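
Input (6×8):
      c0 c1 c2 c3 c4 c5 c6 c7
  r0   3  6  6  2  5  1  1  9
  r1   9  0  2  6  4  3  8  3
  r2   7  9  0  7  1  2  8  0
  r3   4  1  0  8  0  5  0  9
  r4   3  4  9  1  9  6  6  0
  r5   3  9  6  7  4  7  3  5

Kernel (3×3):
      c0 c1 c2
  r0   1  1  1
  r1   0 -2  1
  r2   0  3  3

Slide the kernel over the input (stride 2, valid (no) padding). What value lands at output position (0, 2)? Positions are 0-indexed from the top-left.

The receptive field on the input at this output position is [5 1 1 / 4 3 8 / 1 2 8]. Elementwise product with the kernel and sum: 5·1 + 1·1 + 1·1 + 3·-2 + 8·1 + 2·3 + 8·3.

39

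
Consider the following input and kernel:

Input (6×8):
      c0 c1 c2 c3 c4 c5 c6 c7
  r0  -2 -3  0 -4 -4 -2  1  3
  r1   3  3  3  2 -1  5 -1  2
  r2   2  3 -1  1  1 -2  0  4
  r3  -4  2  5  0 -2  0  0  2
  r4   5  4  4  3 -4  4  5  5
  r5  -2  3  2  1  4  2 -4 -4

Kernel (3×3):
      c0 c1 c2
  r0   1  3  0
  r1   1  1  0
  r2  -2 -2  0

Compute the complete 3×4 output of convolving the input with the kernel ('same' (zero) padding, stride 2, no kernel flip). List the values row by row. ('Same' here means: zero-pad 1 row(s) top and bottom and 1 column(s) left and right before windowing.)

-8 -15 -10 -9
19 0 5 0
-3 15 -17 13

Output[0,0]: The receptive field on the zero-padded input at this output position is [0 0 0 / 0 -2 -3 / 0 3 3]. Elementwise product with the kernel and sum: 0·1 + 0·3 + 0·1 + -2·1 + 0·-2 + 3·-2.
Output[0,1]: The receptive field on the zero-padded input at this output position is [0 0 0 / -3 0 -4 / 3 3 2]. Elementwise product with the kernel and sum: 0·1 + 0·3 + -3·1 + 0·1 + 3·-2 + 3·-2.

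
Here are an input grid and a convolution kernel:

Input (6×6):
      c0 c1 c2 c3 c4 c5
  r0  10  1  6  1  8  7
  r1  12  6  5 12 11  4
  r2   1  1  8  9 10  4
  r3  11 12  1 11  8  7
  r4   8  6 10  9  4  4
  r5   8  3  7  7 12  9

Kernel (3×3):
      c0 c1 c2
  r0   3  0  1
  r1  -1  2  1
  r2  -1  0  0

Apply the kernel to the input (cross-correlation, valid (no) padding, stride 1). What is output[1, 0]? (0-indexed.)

The receptive field on the input at this output position is [12 6 5 / 1 1 8 / 11 12 1]. Elementwise product with the kernel and sum: 12·3 + 5·1 + 1·-1 + 1·2 + 8·1 + 11·-1.

39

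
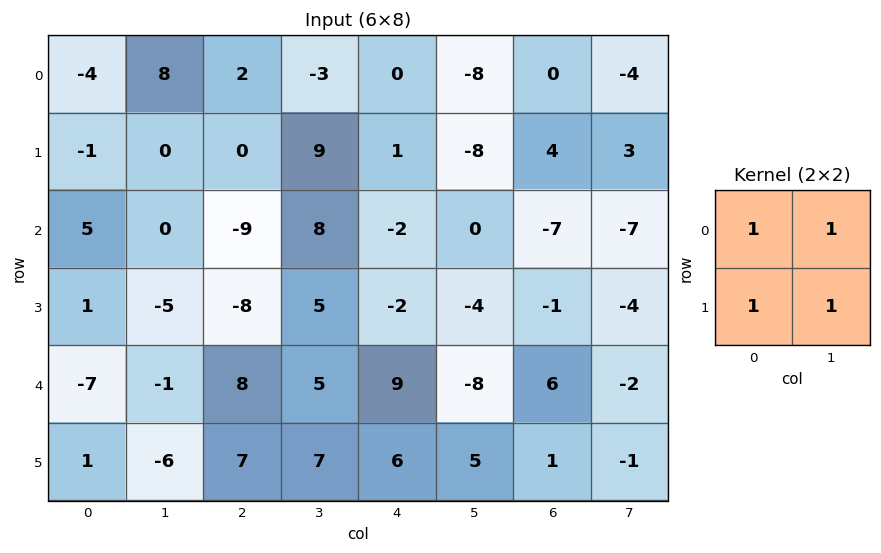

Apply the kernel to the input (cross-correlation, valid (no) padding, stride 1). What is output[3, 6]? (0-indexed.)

The receptive field on the input at this output position is [-1 -4 / 6 -2]. Elementwise product with the kernel and sum: -1·1 + -4·1 + 6·1 + -2·1.

-1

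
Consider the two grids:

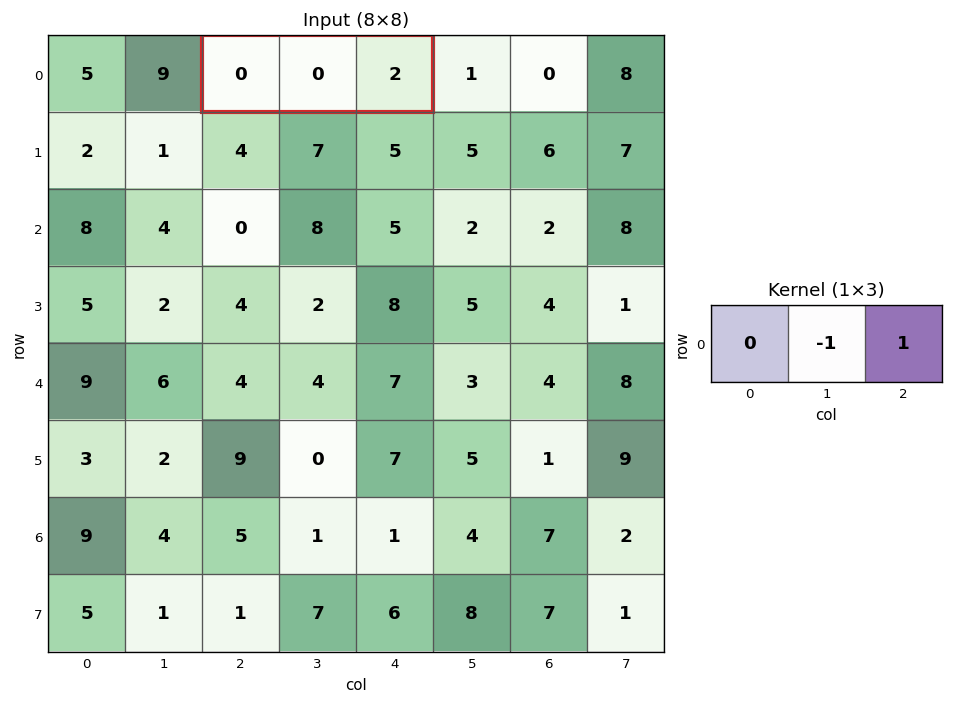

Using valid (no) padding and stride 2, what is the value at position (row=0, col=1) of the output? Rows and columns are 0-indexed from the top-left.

2

The receptive field on the input at this output position is [0 0 2]. Elementwise product with the kernel and sum: 0·-1 + 2·1.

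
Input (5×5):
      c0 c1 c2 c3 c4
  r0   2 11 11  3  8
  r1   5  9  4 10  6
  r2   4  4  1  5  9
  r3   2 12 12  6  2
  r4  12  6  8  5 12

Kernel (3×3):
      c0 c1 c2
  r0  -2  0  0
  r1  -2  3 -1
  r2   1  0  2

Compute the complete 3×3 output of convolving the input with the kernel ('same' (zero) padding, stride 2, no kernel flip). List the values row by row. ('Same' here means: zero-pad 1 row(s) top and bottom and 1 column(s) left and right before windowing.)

Output[0,0]: The receptive field on the zero-padded input at this output position is [0 0 0 / 0 2 11 / 0 5 9]. Elementwise product with the kernel and sum: 0·-2 + 0·-2 + 2·3 + 11·-1 + 0·1 + 9·2.
Output[0,1]: The receptive field on the zero-padded input at this output position is [0 0 0 / 11 11 3 / 9 4 10]. Elementwise product with the kernel and sum: 0·-2 + 11·-2 + 11·3 + 3·-1 + 9·1 + 10·2.

13 37 28
32 -4 3
30 -17 14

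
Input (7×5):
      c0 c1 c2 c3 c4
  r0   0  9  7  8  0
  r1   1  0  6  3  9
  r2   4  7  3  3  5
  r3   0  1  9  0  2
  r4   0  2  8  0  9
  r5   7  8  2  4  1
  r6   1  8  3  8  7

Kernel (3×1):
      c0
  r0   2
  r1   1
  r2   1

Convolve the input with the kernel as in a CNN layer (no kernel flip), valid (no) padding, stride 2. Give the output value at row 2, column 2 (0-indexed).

26

The receptive field on the input at this output position is [9 / 1 / 7]. Elementwise product with the kernel and sum: 9·2 + 1·1 + 7·1.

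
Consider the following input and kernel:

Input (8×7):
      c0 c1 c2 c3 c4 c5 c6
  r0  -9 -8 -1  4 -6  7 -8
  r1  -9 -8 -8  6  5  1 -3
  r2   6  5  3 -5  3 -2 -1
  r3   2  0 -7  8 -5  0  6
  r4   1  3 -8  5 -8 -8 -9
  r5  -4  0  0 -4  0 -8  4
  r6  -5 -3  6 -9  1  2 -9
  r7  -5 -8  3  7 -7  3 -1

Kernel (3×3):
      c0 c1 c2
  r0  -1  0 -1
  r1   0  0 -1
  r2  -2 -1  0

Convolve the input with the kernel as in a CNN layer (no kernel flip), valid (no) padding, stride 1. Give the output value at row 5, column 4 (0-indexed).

16

The receptive field on the input at this output position is [0 -8 4 / 1 2 -9 / -7 3 -1]. Elementwise product with the kernel and sum: 0·-1 + 4·-1 + -9·-1 + -7·-2 + 3·-1.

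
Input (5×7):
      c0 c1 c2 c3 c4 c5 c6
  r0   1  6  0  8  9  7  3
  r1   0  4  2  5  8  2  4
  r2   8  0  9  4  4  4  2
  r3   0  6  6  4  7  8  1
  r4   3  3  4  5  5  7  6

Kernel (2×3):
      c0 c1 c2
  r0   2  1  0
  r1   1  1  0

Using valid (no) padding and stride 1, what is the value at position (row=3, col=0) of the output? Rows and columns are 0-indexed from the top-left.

12

The receptive field on the input at this output position is [0 6 6 / 3 3 4]. Elementwise product with the kernel and sum: 0·2 + 6·1 + 3·1 + 3·1.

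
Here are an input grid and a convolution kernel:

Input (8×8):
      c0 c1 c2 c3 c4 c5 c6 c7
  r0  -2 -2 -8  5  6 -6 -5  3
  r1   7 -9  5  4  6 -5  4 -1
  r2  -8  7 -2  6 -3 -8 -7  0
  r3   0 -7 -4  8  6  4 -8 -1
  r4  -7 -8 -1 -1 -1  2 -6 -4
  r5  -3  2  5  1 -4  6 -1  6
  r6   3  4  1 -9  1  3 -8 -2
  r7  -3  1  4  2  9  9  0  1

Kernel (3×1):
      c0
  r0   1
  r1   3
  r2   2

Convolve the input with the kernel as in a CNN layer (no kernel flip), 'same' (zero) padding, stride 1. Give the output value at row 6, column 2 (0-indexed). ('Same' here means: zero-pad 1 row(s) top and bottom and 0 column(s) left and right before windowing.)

16

The receptive field on the zero-padded input at this output position is [5 / 1 / 4]. Elementwise product with the kernel and sum: 5·1 + 1·3 + 4·2.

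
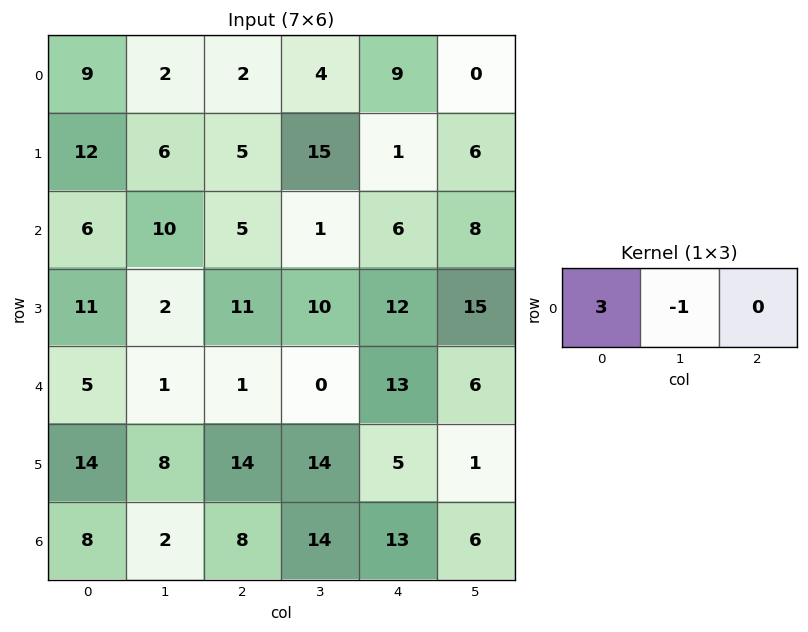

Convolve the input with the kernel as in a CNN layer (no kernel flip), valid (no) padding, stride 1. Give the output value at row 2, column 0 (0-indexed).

8

The receptive field on the input at this output position is [6 10 5]. Elementwise product with the kernel and sum: 6·3 + 10·-1.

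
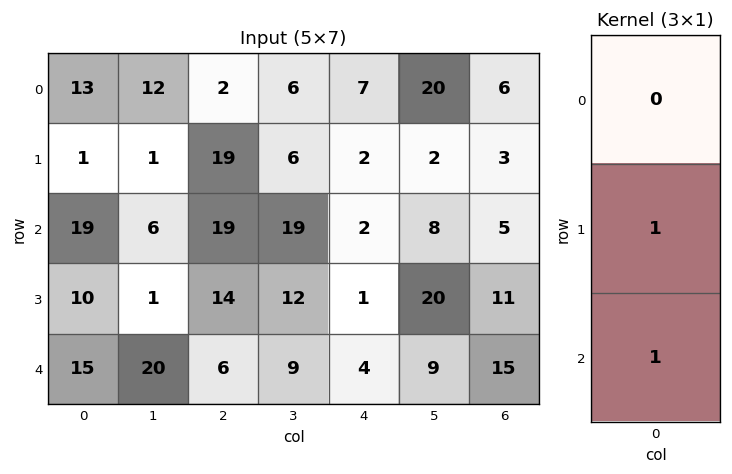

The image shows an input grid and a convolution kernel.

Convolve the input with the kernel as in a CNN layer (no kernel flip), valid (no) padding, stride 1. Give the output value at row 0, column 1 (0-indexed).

7

The receptive field on the input at this output position is [12 / 1 / 6]. Elementwise product with the kernel and sum: 1·1 + 6·1.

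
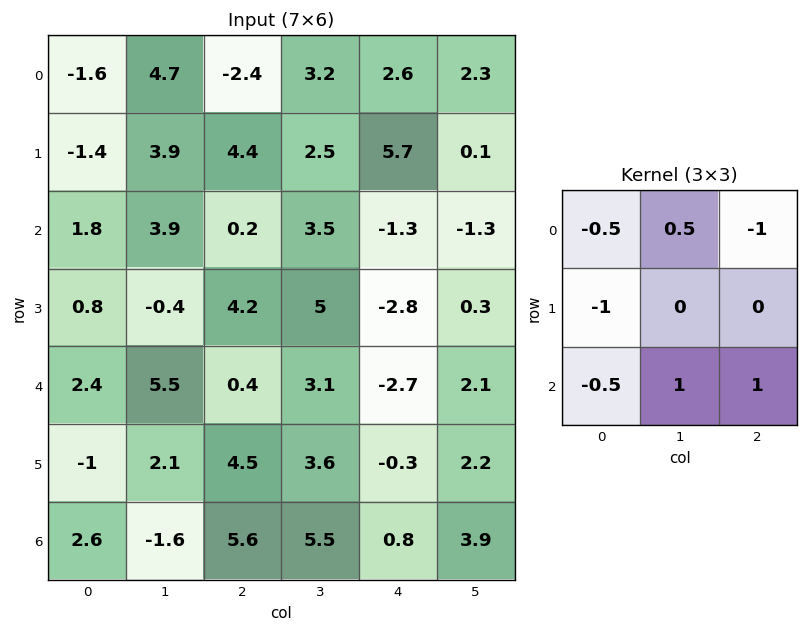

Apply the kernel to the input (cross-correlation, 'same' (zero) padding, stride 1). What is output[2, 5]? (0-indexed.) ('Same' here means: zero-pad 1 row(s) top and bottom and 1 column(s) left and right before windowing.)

The receptive field on the zero-padded input at this output position is [5.7 0.1 0 / -1.3 -1.3 0 / -2.8 0.3 0]. Elementwise product with the kernel and sum: 5.7·-0.5 + 0.1·0.5 + 0·-1 + -1.3·-1 + -2.8·-0.5 + 0.3·1 + 0·1.

0.2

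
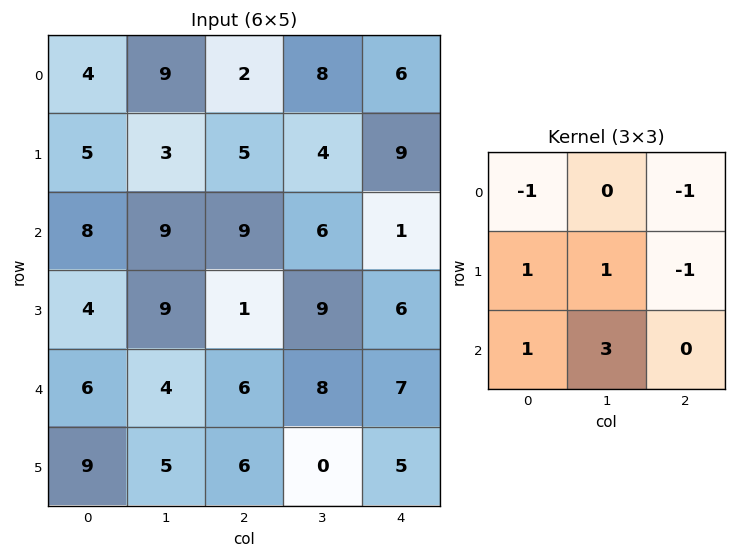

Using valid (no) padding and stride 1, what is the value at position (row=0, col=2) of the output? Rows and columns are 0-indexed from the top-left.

The receptive field on the input at this output position is [2 8 6 / 5 4 9 / 9 6 1]. Elementwise product with the kernel and sum: 2·-1 + 6·-1 + 5·1 + 4·1 + 9·-1 + 9·1 + 6·3.

19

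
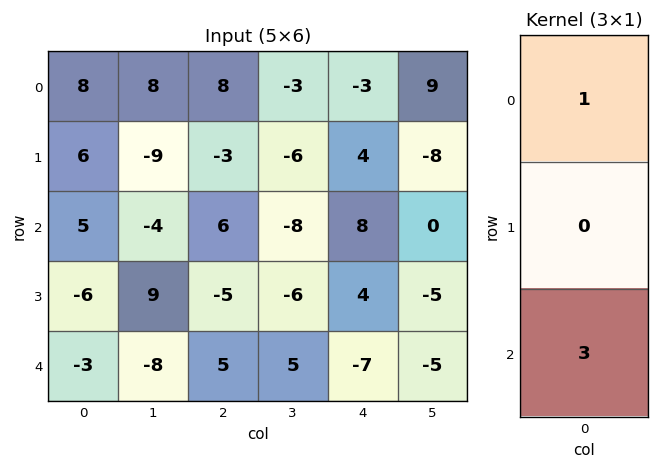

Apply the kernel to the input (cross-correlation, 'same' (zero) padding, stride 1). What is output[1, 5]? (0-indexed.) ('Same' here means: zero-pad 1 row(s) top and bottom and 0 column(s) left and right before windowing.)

9

The receptive field on the zero-padded input at this output position is [9 / -8 / 0]. Elementwise product with the kernel and sum: 9·1 + 0·3.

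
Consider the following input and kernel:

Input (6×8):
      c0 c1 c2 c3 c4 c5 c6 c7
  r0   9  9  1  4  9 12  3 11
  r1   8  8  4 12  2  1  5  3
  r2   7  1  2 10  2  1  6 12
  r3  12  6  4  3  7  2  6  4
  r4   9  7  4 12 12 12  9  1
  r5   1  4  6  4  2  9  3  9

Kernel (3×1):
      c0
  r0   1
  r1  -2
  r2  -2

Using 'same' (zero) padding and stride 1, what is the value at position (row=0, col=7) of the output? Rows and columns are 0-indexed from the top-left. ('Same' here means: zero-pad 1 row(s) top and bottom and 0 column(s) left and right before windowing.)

-28

The receptive field on the zero-padded input at this output position is [0 / 11 / 3]. Elementwise product with the kernel and sum: 0·1 + 11·-2 + 3·-2.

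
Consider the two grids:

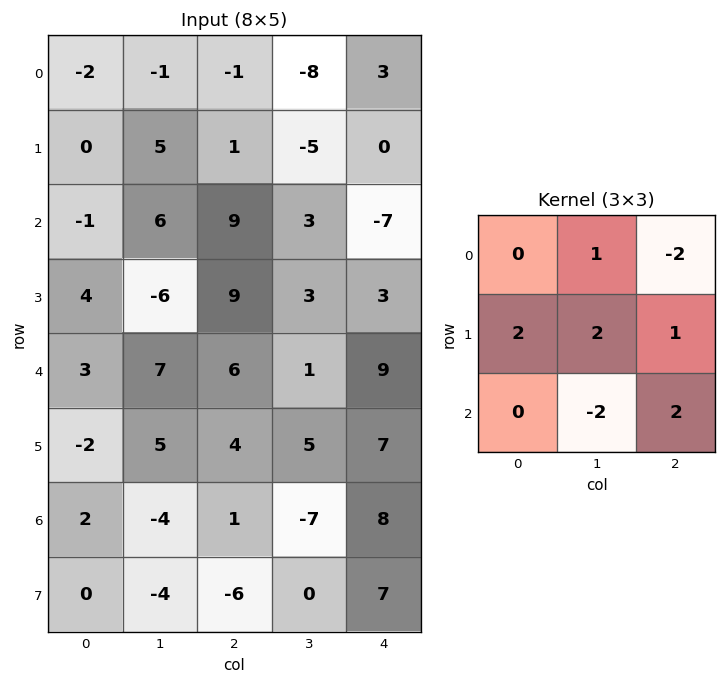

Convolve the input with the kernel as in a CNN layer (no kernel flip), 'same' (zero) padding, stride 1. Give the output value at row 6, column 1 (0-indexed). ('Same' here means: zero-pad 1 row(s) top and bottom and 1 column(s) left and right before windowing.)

The receptive field on the zero-padded input at this output position is [-2 5 4 / 2 -4 1 / 0 -4 -6]. Elementwise product with the kernel and sum: 5·1 + 4·-2 + 2·2 + -4·2 + 1·1 + -4·-2 + -6·2.

-10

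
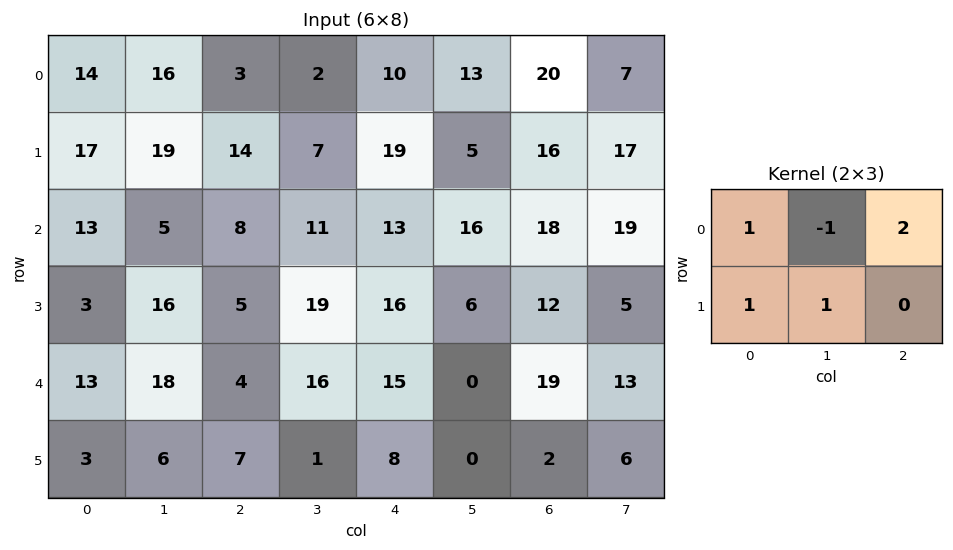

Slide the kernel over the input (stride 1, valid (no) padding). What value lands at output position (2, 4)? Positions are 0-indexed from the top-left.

55

The receptive field on the input at this output position is [13 16 18 / 16 6 12]. Elementwise product with the kernel and sum: 13·1 + 16·-1 + 18·2 + 16·1 + 6·1.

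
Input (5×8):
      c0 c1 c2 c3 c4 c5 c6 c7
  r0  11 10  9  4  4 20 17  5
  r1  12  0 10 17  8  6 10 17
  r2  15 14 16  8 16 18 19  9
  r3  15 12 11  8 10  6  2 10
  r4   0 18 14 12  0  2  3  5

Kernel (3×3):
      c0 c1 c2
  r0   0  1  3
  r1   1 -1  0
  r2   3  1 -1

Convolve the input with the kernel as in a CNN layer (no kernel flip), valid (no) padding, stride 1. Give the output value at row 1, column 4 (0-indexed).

The receptive field on the input at this output position is [8 6 10 / 16 18 19 / 10 6 2]. Elementwise product with the kernel and sum: 6·1 + 10·3 + 16·1 + 18·-1 + 10·3 + 6·1 + 2·-1.

68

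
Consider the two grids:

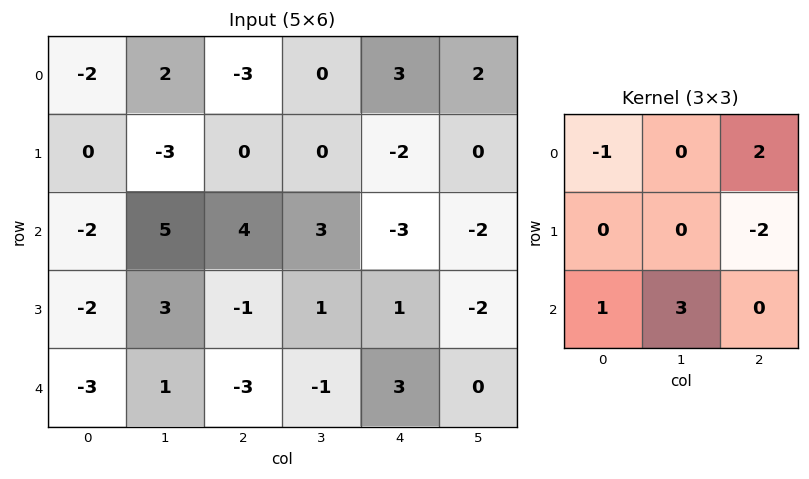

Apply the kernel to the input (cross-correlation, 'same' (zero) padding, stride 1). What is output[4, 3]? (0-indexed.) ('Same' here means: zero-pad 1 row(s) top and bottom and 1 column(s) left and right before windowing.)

The receptive field on the zero-padded input at this output position is [-1 1 1 / -3 -1 3 / 0 0 0]. Elementwise product with the kernel and sum: -1·-1 + 1·2 + 3·-2 + 0·1 + 0·3.

-3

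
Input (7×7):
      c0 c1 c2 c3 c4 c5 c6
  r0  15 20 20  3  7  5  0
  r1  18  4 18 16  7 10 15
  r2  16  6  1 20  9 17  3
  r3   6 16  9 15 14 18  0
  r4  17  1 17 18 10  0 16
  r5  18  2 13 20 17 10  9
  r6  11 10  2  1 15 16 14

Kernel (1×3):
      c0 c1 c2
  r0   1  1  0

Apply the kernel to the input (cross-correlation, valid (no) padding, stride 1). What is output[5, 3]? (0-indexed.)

37

The receptive field on the input at this output position is [20 17 10]. Elementwise product with the kernel and sum: 20·1 + 17·1.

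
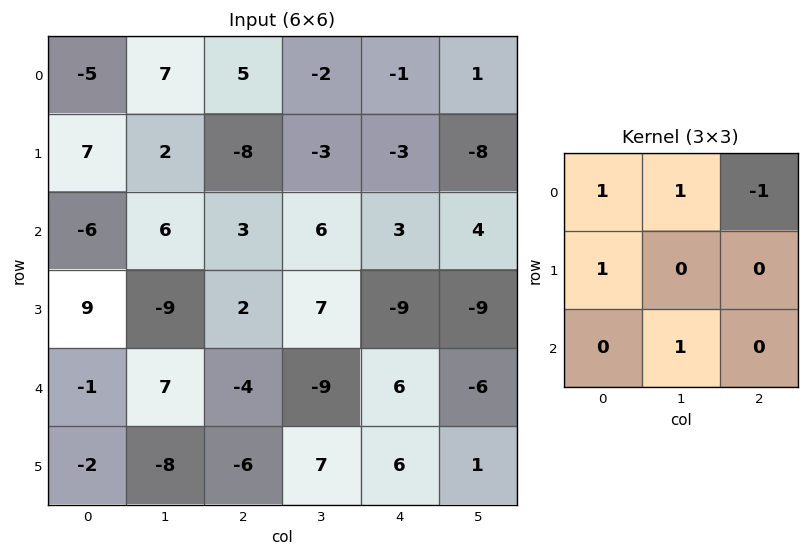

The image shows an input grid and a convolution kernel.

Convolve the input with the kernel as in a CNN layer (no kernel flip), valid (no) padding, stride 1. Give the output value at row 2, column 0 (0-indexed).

The receptive field on the input at this output position is [-6 6 3 / 9 -9 2 / -1 7 -4]. Elementwise product with the kernel and sum: -6·1 + 6·1 + 3·-1 + 9·1 + 7·1.

13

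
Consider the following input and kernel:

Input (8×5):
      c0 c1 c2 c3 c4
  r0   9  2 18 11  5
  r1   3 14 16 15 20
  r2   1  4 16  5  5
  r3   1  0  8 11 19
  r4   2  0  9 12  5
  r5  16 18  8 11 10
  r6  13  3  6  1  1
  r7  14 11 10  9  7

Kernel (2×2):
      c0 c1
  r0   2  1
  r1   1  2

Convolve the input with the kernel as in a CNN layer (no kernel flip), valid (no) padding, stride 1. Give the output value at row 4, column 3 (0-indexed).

The receptive field on the input at this output position is [12 5 / 11 10]. Elementwise product with the kernel and sum: 12·2 + 5·1 + 11·1 + 10·2.

60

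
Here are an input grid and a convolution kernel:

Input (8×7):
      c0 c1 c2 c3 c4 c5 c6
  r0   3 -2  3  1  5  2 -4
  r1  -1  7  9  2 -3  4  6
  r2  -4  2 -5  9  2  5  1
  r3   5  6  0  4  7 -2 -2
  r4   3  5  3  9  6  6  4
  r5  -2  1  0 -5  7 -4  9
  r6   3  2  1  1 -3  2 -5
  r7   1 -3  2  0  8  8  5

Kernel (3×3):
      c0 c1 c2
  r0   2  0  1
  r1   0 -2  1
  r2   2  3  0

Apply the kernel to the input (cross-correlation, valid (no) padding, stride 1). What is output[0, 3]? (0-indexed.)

The receptive field on the input at this output position is [1 5 2 / 2 -3 4 / 9 2 5]. Elementwise product with the kernel and sum: 1·2 + 2·1 + -3·-2 + 4·1 + 9·2 + 2·3.

38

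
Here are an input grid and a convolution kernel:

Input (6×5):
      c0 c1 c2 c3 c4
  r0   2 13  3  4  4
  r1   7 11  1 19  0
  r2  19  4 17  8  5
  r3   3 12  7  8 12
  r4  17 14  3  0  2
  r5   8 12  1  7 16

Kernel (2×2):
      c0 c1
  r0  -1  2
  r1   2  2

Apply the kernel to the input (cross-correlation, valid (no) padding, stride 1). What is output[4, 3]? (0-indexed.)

50

The receptive field on the input at this output position is [0 2 / 7 16]. Elementwise product with the kernel and sum: 0·-1 + 2·2 + 7·2 + 16·2.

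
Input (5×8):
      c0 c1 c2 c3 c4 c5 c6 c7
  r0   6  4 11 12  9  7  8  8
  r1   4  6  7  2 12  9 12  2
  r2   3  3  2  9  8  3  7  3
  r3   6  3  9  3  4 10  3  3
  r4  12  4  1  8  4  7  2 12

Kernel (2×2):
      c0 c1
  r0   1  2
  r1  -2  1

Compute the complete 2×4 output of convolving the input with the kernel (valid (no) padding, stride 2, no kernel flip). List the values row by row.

Output[0,0]: The receptive field on the input at this output position is [6 4 / 4 6]. Elementwise product with the kernel and sum: 6·1 + 4·2 + 4·-2 + 6·1.

12 23 8 2
0 5 16 10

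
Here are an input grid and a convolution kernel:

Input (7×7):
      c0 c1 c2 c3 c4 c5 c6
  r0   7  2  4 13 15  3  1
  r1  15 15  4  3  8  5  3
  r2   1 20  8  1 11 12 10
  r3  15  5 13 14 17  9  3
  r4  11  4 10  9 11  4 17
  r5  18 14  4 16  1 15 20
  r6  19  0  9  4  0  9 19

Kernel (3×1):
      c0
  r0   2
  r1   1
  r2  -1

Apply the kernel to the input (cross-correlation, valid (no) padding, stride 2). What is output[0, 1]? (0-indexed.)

The receptive field on the input at this output position is [4 / 4 / 8]. Elementwise product with the kernel and sum: 4·2 + 4·1 + 8·-1.

4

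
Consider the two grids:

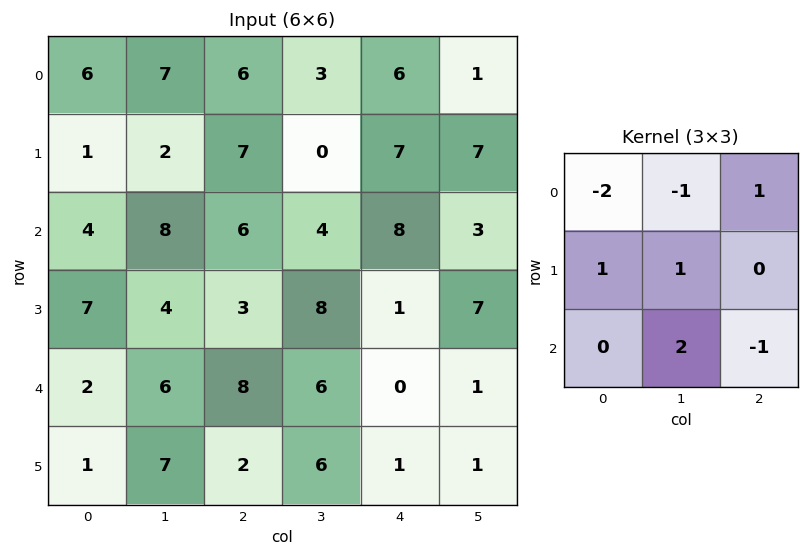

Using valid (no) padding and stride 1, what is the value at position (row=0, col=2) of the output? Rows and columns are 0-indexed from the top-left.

The receptive field on the input at this output position is [6 3 6 / 7 0 7 / 6 4 8]. Elementwise product with the kernel and sum: 6·-2 + 3·-1 + 6·1 + 7·1 + 0·1 + 4·2 + 8·-1.

-2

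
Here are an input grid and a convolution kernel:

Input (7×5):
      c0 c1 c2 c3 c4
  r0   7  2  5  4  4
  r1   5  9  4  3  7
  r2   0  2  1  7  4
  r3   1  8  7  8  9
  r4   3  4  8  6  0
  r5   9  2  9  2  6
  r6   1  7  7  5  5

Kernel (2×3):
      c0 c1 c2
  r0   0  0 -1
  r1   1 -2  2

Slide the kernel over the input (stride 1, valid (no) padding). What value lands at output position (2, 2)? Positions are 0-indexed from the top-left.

The receptive field on the input at this output position is [1 7 4 / 7 8 9]. Elementwise product with the kernel and sum: 4·-1 + 7·1 + 8·-2 + 9·2.

5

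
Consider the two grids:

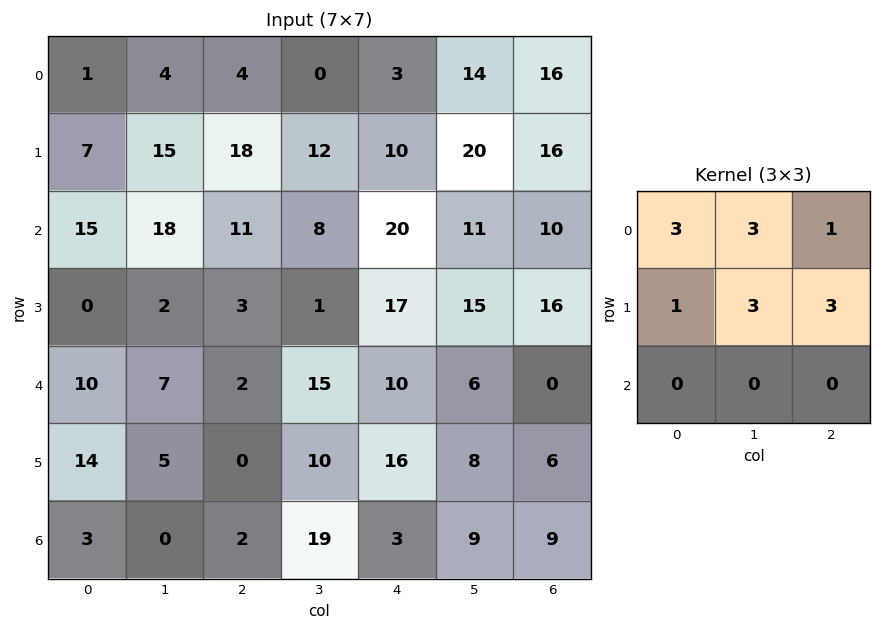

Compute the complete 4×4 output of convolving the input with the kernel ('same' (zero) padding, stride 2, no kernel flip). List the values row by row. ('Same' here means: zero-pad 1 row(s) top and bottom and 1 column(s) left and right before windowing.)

15 16 51 62
135 186 187 149
53 74 132 99
56 88 141 78

Output[0,0]: The receptive field on the zero-padded input at this output position is [0 0 0 / 0 1 4 / 0 7 15]. Elementwise product with the kernel and sum: 0·3 + 0·3 + 0·1 + 0·1 + 1·3 + 4·3.
Output[0,1]: The receptive field on the zero-padded input at this output position is [0 0 0 / 4 4 0 / 15 18 12]. Elementwise product with the kernel and sum: 0·3 + 0·3 + 0·1 + 4·1 + 4·3 + 0·3.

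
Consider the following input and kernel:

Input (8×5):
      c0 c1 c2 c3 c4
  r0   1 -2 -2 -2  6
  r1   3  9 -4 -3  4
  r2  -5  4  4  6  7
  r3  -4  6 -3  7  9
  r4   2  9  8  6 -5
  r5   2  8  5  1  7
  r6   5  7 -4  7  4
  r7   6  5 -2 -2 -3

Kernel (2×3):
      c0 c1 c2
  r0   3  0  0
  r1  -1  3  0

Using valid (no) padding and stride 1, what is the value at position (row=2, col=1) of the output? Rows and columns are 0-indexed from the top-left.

-3

The receptive field on the input at this output position is [4 4 6 / 6 -3 7]. Elementwise product with the kernel and sum: 4·3 + 6·-1 + -3·3.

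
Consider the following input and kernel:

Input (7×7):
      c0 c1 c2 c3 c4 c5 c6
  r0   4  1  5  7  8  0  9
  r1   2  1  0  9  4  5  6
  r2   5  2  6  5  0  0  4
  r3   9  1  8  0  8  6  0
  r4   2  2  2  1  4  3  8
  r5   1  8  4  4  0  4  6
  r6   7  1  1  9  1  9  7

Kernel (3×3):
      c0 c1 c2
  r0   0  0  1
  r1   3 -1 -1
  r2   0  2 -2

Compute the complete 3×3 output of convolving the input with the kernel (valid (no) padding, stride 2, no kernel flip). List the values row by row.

2 5 2
24 10 12
-7 28 2

Output[0,0]: The receptive field on the input at this output position is [4 1 5 / 2 1 0 / 5 2 6]. Elementwise product with the kernel and sum: 5·1 + 2·3 + 1·-1 + 0·-1 + 2·2 + 6·-2.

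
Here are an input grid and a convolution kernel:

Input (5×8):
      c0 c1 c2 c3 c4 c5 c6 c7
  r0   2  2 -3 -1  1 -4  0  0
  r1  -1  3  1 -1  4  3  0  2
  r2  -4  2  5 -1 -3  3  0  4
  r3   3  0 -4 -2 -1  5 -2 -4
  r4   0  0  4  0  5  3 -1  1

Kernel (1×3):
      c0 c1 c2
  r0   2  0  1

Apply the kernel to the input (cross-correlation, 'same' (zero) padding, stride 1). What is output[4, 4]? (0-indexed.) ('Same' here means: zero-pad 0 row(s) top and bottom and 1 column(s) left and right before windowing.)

The receptive field on the zero-padded input at this output position is [0 5 3]. Elementwise product with the kernel and sum: 0·2 + 3·1.

3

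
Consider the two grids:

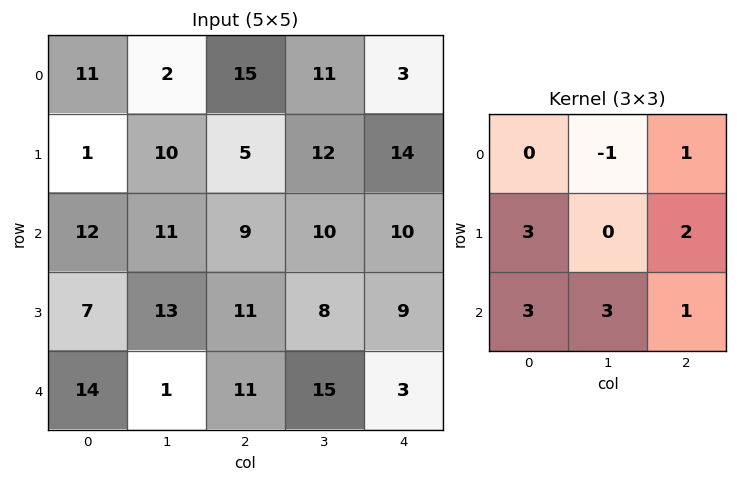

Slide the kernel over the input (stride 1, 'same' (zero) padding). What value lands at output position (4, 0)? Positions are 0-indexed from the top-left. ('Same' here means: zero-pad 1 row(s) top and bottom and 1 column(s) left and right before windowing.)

The receptive field on the zero-padded input at this output position is [0 7 13 / 0 14 1 / 0 0 0]. Elementwise product with the kernel and sum: 7·-1 + 13·1 + 0·3 + 1·2 + 0·3 + 0·3 + 0·1.

8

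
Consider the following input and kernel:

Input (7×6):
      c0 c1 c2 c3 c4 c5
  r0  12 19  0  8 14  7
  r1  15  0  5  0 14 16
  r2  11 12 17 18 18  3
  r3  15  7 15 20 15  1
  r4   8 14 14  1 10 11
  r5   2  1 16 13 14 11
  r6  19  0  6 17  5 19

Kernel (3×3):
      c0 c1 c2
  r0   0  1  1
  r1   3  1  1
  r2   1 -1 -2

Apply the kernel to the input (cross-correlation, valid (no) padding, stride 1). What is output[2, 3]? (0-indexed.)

The receptive field on the input at this output position is [18 18 3 / 20 15 1 / 1 10 11]. Elementwise product with the kernel and sum: 18·1 + 3·1 + 20·3 + 15·1 + 1·1 + 1·1 + 10·-1 + 11·-2.

66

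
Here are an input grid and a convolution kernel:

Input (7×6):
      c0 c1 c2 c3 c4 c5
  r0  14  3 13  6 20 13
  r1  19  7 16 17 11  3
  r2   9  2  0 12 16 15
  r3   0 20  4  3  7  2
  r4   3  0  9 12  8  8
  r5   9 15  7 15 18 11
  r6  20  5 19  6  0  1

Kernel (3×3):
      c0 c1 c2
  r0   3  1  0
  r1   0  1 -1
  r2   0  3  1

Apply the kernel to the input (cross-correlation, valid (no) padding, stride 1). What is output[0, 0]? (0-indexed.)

The receptive field on the input at this output position is [14 3 13 / 19 7 16 / 9 2 0]. Elementwise product with the kernel and sum: 14·3 + 3·1 + 7·1 + 16·-1 + 2·3 + 0·1.

42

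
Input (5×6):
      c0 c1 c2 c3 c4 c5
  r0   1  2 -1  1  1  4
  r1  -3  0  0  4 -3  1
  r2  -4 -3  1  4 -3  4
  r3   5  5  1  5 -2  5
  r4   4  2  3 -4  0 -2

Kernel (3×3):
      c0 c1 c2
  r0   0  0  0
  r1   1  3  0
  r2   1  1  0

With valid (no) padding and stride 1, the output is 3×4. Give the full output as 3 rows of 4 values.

Output[0,0]: The receptive field on the input at this output position is [1 2 -1 / -3 0 0 / -4 -3 1]. Elementwise product with the kernel and sum: -3·1 + 0·3 + -4·1 + -3·1.

-10 -2 17 -4
-3 6 19 -2
26 13 15 -5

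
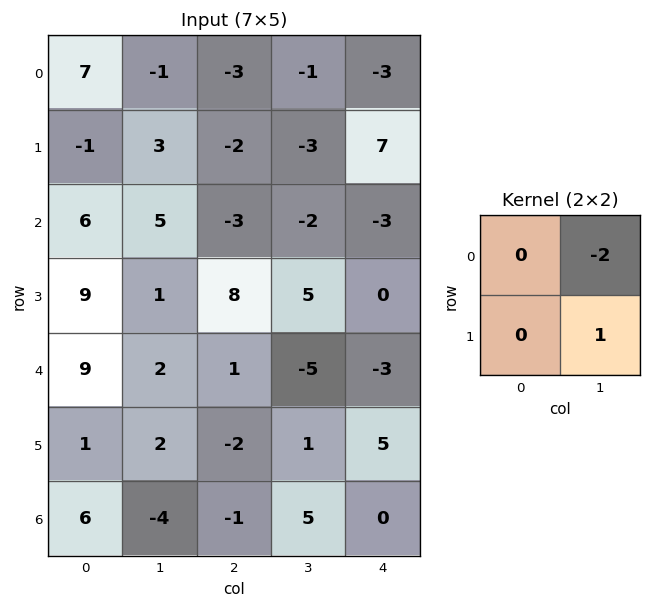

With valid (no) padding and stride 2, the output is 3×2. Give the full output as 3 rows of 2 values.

Output[0,0]: The receptive field on the input at this output position is [7 -1 / -1 3]. Elementwise product with the kernel and sum: -1·-2 + 3·1.
Output[0,1]: The receptive field on the input at this output position is [-3 -1 / -2 -3]. Elementwise product with the kernel and sum: -1·-2 + -3·1.

5 -1
-9 9
-2 11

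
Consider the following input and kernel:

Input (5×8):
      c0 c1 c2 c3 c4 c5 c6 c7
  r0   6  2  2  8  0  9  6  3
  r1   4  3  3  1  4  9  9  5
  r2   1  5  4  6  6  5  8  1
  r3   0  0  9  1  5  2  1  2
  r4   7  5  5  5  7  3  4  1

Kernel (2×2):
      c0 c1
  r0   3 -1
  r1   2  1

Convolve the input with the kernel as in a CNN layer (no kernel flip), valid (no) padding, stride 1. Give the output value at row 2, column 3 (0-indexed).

19

The receptive field on the input at this output position is [6 6 / 1 5]. Elementwise product with the kernel and sum: 6·3 + 6·-1 + 1·2 + 5·1.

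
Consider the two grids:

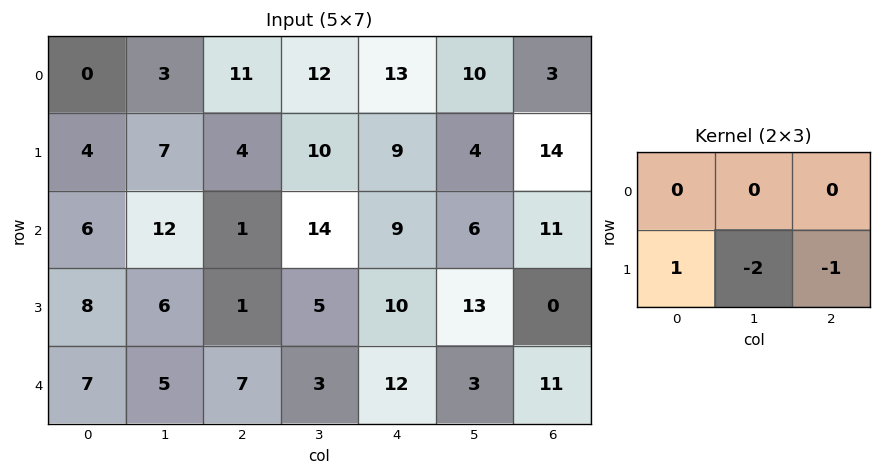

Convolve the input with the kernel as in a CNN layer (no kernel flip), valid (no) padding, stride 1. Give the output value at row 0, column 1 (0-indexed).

-11

The receptive field on the input at this output position is [3 11 12 / 7 4 10]. Elementwise product with the kernel and sum: 7·1 + 4·-2 + 10·-1.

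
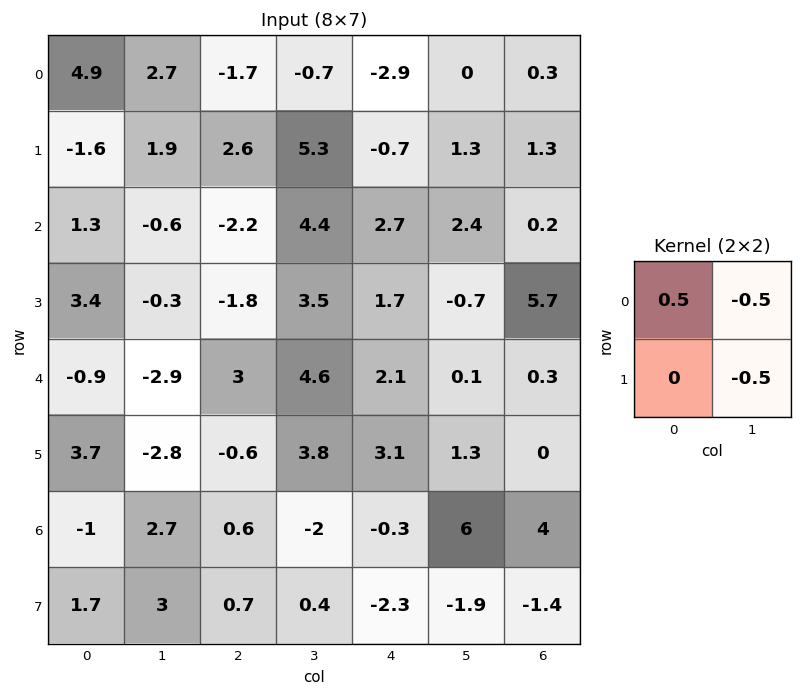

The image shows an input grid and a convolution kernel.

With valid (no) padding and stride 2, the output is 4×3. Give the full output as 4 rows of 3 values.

Output[0,0]: The receptive field on the input at this output position is [4.9 2.7 / -1.6 1.9]. Elementwise product with the kernel and sum: 4.9·0.5 + 2.7·-0.5 + 1.9·-0.5.
Output[0,1]: The receptive field on the input at this output position is [-1.7 -0.7 / 2.6 5.3]. Elementwise product with the kernel and sum: -1.7·0.5 + -0.7·-0.5 + 5.3·-0.5.

0.15 -3.15 -2.1
1.1 -5.05 0.5
2.4 -2.7 0.35
-3.35 1.1 -2.2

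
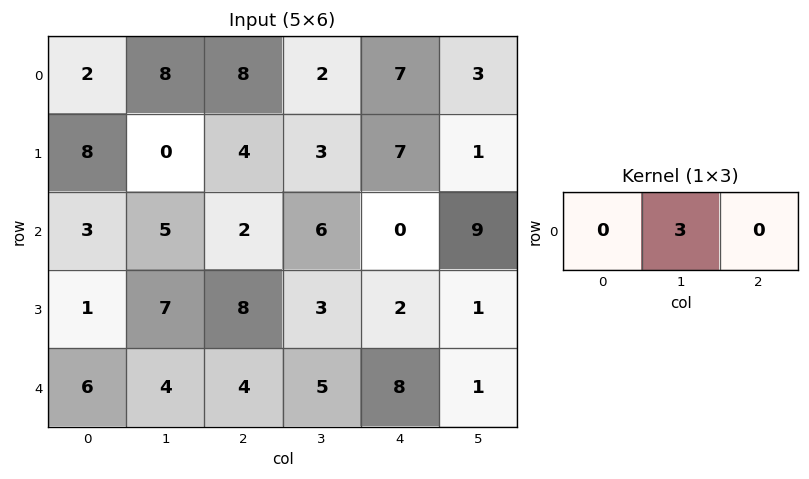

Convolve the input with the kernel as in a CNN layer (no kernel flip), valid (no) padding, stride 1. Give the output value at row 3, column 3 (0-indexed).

The receptive field on the input at this output position is [3 2 1]. Elementwise product with the kernel and sum: 2·3.

6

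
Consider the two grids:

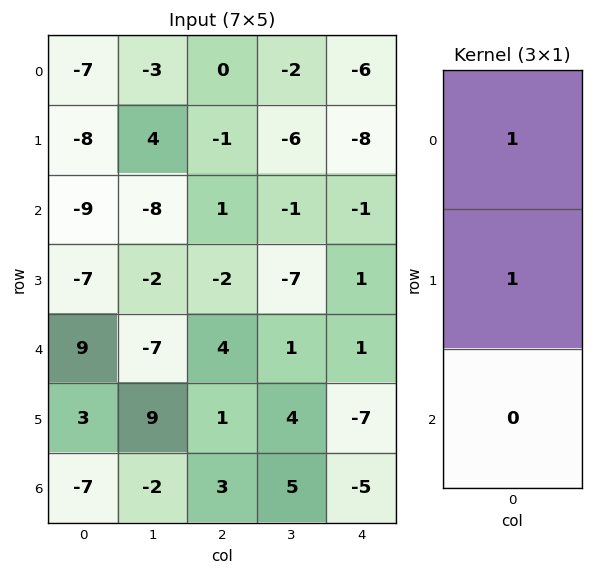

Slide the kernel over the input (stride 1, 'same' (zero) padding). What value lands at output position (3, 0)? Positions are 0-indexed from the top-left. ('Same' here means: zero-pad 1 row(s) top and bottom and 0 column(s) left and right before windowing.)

-16

The receptive field on the zero-padded input at this output position is [-9 / -7 / 9]. Elementwise product with the kernel and sum: -9·1 + -7·1.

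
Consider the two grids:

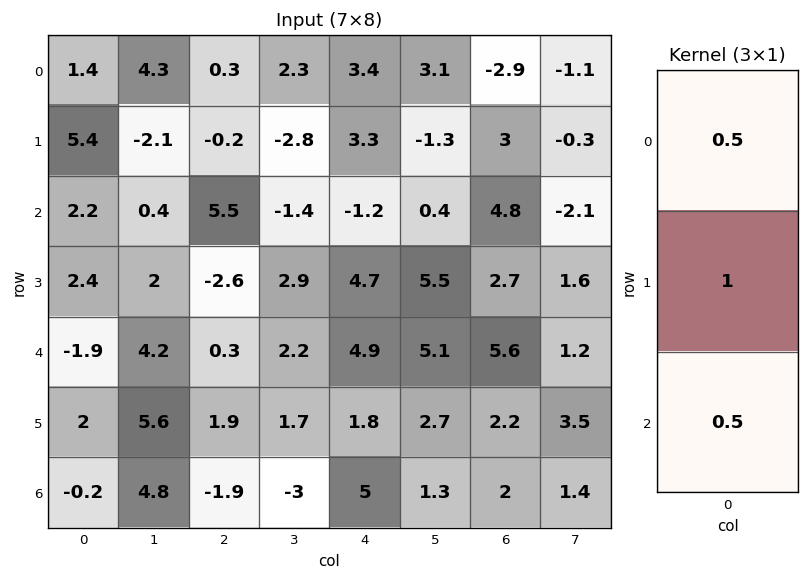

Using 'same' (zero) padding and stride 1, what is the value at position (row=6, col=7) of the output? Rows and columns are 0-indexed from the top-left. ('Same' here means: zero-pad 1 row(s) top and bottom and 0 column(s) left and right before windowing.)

The receptive field on the zero-padded input at this output position is [3.5 / 1.4 / 0]. Elementwise product with the kernel and sum: 3.5·0.5 + 1.4·1 + 0·0.5.

3.15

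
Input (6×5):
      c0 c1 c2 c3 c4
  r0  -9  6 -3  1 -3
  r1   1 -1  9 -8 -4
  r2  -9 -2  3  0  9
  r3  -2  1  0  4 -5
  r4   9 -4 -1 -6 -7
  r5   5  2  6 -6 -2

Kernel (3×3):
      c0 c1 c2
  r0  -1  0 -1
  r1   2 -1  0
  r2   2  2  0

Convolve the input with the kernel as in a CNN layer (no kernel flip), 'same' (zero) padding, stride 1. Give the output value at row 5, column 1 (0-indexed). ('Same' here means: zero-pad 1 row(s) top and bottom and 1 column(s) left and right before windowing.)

The receptive field on the zero-padded input at this output position is [9 -4 -1 / 5 2 6 / 0 0 0]. Elementwise product with the kernel and sum: 9·-1 + -1·-1 + 5·2 + 2·-1 + 0·2 + 0·2.

0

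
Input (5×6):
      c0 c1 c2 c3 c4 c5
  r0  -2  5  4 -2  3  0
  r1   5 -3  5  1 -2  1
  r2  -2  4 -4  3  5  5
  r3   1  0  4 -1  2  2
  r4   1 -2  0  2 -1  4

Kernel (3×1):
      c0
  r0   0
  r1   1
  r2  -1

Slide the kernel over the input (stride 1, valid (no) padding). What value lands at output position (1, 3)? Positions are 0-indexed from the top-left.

The receptive field on the input at this output position is [1 / 3 / -1]. Elementwise product with the kernel and sum: 3·1 + -1·-1.

4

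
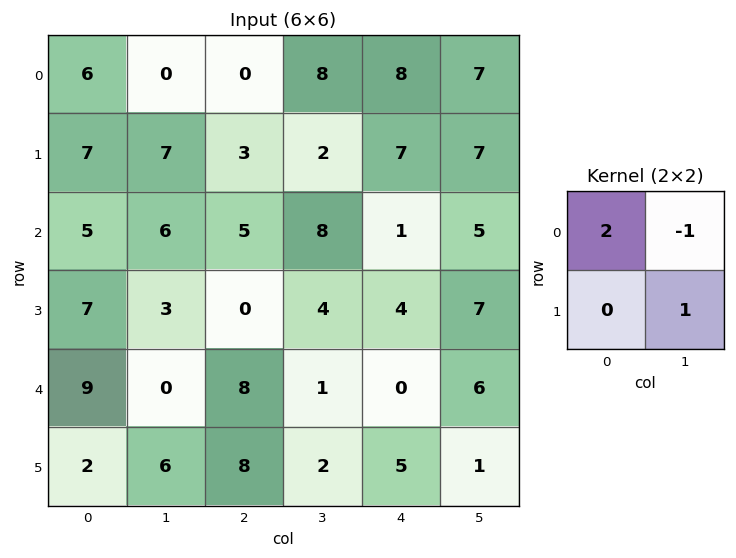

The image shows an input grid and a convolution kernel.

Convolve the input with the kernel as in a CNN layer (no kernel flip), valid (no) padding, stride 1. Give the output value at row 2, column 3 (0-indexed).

19

The receptive field on the input at this output position is [8 1 / 4 4]. Elementwise product with the kernel and sum: 8·2 + 1·-1 + 4·1.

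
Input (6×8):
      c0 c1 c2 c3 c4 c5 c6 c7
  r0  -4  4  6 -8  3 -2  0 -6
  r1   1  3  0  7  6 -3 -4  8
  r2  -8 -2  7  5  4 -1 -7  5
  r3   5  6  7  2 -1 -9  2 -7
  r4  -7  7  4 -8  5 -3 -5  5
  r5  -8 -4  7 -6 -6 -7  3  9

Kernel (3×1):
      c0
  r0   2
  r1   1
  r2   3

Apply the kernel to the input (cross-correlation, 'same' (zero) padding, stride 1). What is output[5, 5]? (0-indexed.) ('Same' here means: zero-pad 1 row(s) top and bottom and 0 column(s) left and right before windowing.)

-13

The receptive field on the zero-padded input at this output position is [-3 / -7 / 0]. Elementwise product with the kernel and sum: -3·2 + -7·1 + 0·3.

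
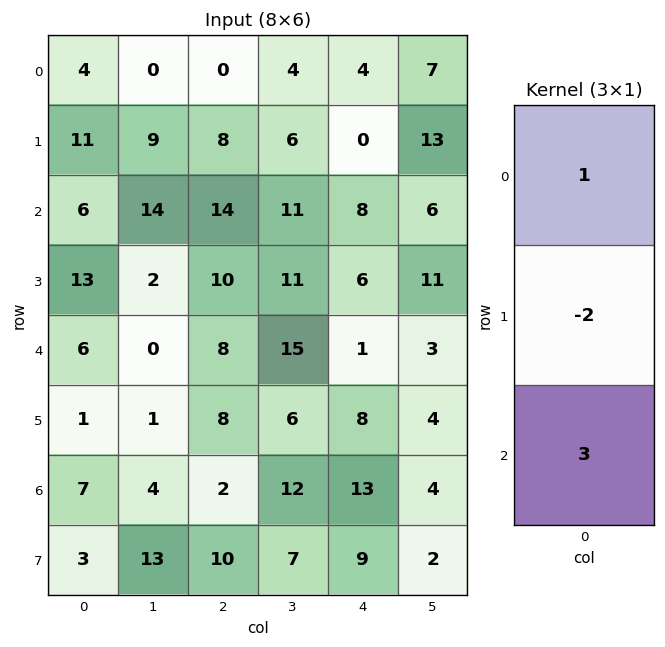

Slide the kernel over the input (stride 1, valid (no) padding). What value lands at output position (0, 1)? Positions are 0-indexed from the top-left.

24

The receptive field on the input at this output position is [0 / 9 / 14]. Elementwise product with the kernel and sum: 0·1 + 9·-2 + 14·3.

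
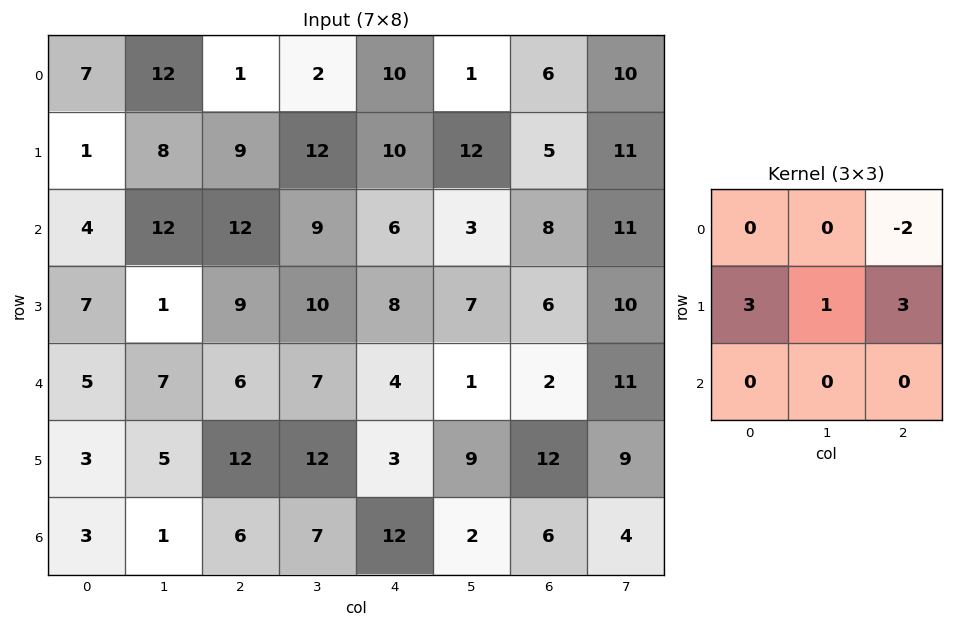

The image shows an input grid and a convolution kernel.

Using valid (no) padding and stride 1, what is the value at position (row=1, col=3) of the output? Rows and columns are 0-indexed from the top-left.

The receptive field on the input at this output position is [12 10 12 / 9 6 3 / 10 8 7]. Elementwise product with the kernel and sum: 12·-2 + 9·3 + 6·1 + 3·3.

18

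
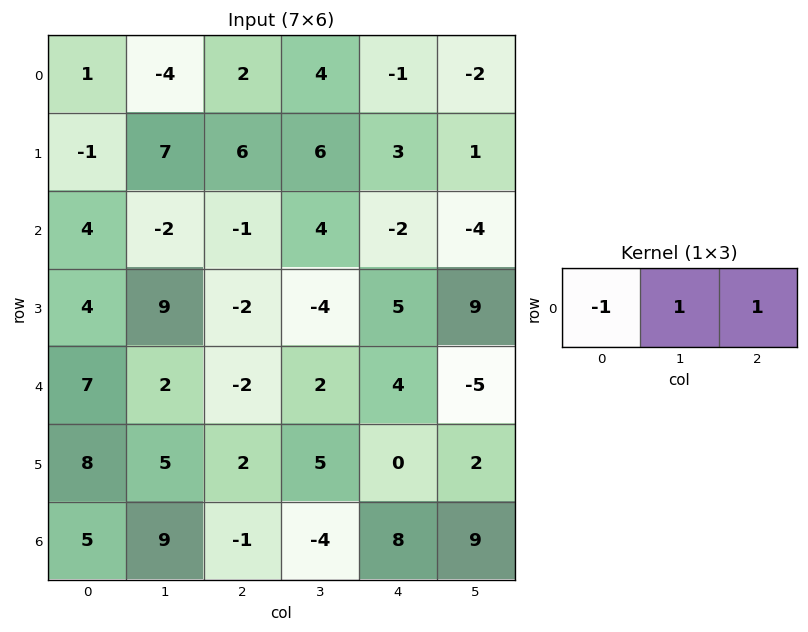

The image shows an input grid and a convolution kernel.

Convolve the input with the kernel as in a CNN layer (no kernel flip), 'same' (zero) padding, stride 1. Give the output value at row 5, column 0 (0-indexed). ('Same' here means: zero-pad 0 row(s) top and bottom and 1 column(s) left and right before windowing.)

The receptive field on the zero-padded input at this output position is [0 8 5]. Elementwise product with the kernel and sum: 0·-1 + 8·1 + 5·1.

13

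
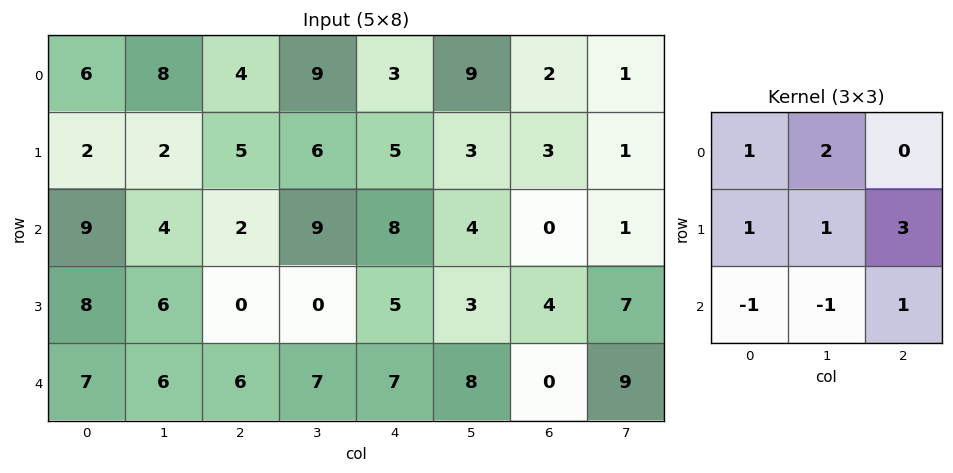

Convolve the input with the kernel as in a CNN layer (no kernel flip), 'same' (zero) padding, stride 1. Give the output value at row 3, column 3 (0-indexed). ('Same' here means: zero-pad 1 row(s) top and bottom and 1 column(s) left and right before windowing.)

The receptive field on the zero-padded input at this output position is [2 9 8 / 0 0 5 / 6 7 7]. Elementwise product with the kernel and sum: 2·1 + 9·2 + 0·1 + 0·1 + 5·3 + 6·-1 + 7·-1 + 7·1.

29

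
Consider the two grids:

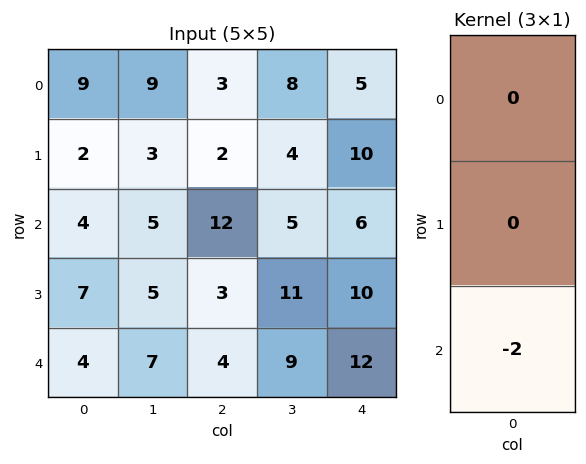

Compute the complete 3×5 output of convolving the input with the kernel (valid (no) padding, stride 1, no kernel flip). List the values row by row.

-8 -10 -24 -10 -12
-14 -10 -6 -22 -20
-8 -14 -8 -18 -24

Output[0,0]: The receptive field on the input at this output position is [9 / 2 / 4]. Elementwise product with the kernel and sum: 4·-2.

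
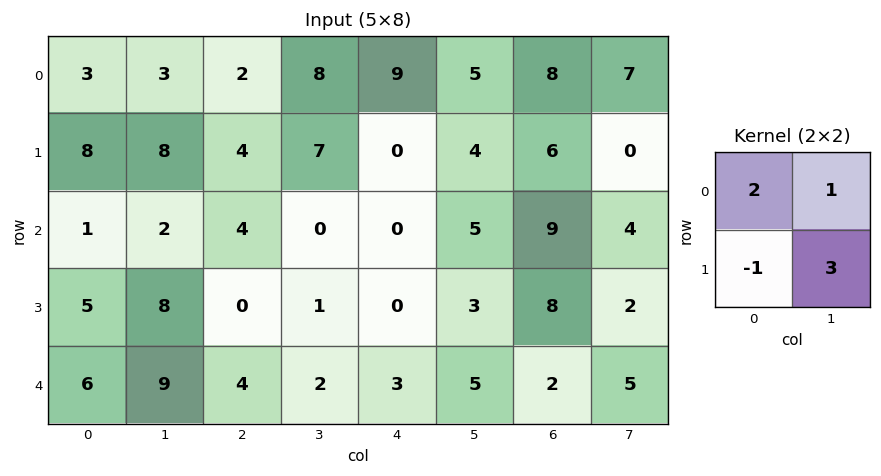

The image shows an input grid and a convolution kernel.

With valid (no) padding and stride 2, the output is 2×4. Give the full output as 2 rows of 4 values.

25 29 35 17
23 11 14 20

Output[0,0]: The receptive field on the input at this output position is [3 3 / 8 8]. Elementwise product with the kernel and sum: 3·2 + 3·1 + 8·-1 + 8·3.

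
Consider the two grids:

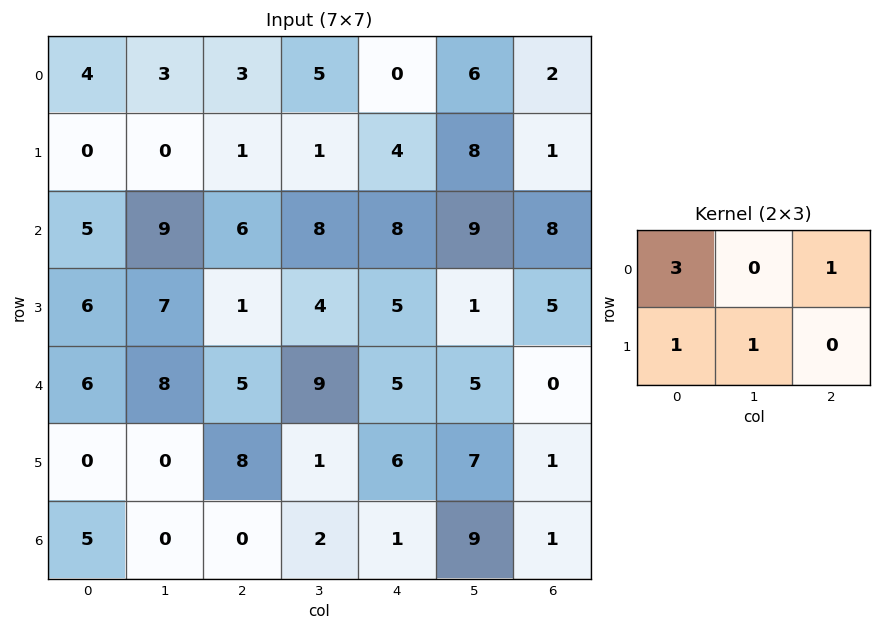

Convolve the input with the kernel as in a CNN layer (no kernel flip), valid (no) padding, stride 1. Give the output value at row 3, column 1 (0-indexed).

38

The receptive field on the input at this output position is [7 1 4 / 8 5 9]. Elementwise product with the kernel and sum: 7·3 + 4·1 + 8·1 + 5·1.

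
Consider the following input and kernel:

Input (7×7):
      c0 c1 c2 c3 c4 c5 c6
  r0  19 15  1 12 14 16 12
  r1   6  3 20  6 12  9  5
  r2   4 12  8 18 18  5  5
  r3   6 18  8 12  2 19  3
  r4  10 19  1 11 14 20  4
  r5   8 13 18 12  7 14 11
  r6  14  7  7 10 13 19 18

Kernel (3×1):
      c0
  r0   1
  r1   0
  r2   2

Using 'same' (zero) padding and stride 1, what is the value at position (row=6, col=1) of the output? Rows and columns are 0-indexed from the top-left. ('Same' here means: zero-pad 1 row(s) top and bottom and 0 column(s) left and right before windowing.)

13

The receptive field on the zero-padded input at this output position is [13 / 7 / 0]. Elementwise product with the kernel and sum: 13·1 + 0·2.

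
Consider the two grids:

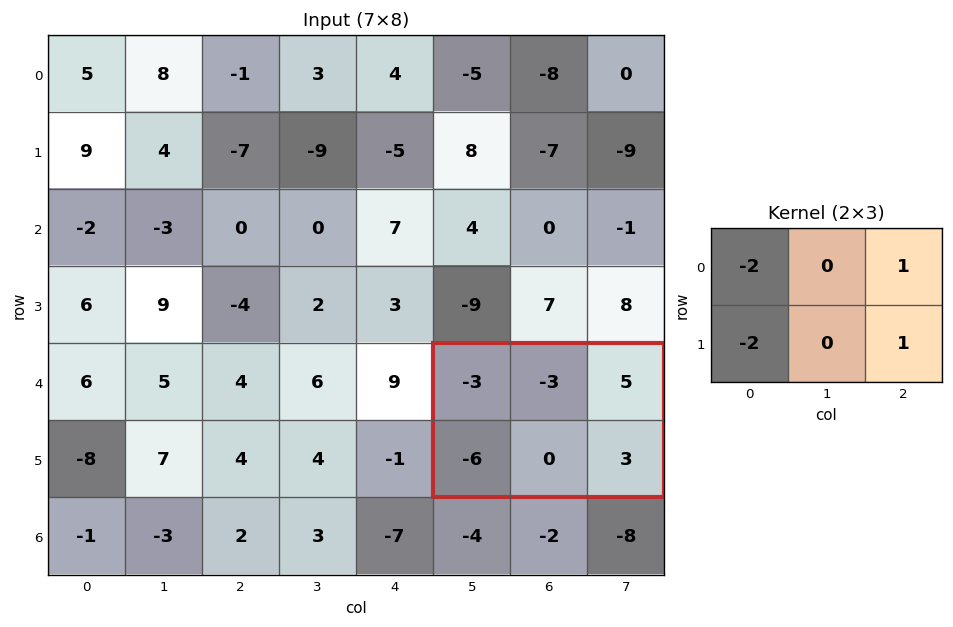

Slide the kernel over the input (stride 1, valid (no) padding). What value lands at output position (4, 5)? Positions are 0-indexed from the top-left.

The receptive field on the input at this output position is [-3 -3 5 / -6 0 3]. Elementwise product with the kernel and sum: -3·-2 + 5·1 + -6·-2 + 3·1.

26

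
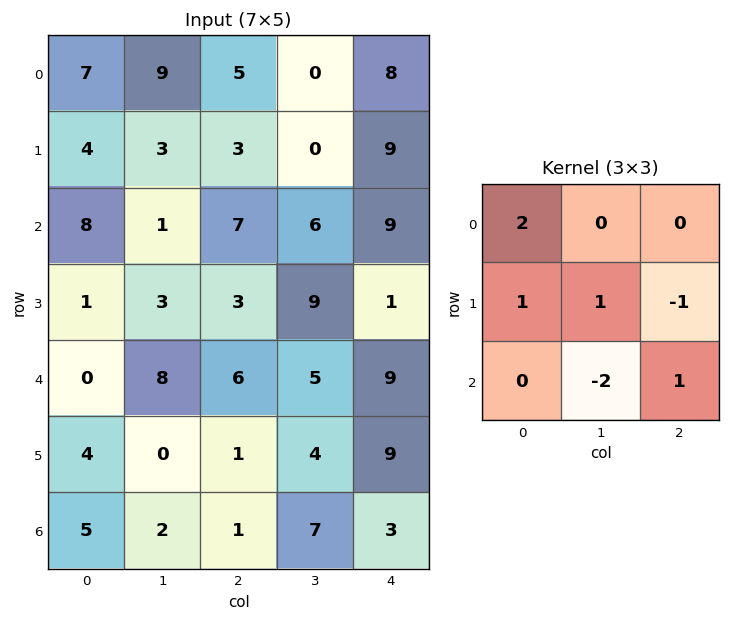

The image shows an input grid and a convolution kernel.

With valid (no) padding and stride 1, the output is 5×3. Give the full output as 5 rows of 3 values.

23 16 1
7 11 -7
7 -8 24
5 17 9
0 18 -3

Output[0,0]: The receptive field on the input at this output position is [7 9 5 / 4 3 3 / 8 1 7]. Elementwise product with the kernel and sum: 7·2 + 4·1 + 3·1 + 3·-1 + 1·-2 + 7·1.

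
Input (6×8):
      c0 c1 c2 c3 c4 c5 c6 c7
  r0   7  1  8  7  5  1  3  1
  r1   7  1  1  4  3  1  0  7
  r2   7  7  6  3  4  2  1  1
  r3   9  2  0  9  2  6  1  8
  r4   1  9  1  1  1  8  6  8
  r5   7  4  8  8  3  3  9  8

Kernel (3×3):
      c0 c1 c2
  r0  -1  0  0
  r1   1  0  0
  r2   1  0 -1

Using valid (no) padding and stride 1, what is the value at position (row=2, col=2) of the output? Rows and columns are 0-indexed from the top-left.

-6

The receptive field on the input at this output position is [6 3 4 / 0 9 2 / 1 1 1]. Elementwise product with the kernel and sum: 6·-1 + 0·1 + 1·1 + 1·-1.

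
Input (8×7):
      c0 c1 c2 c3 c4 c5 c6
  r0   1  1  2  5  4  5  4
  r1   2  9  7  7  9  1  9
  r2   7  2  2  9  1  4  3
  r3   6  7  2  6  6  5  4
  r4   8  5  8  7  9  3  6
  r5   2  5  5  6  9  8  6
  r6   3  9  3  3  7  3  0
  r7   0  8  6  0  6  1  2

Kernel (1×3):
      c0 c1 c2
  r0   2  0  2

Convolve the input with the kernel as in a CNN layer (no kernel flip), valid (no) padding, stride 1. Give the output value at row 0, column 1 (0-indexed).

The receptive field on the input at this output position is [1 2 5]. Elementwise product with the kernel and sum: 1·2 + 5·2.

12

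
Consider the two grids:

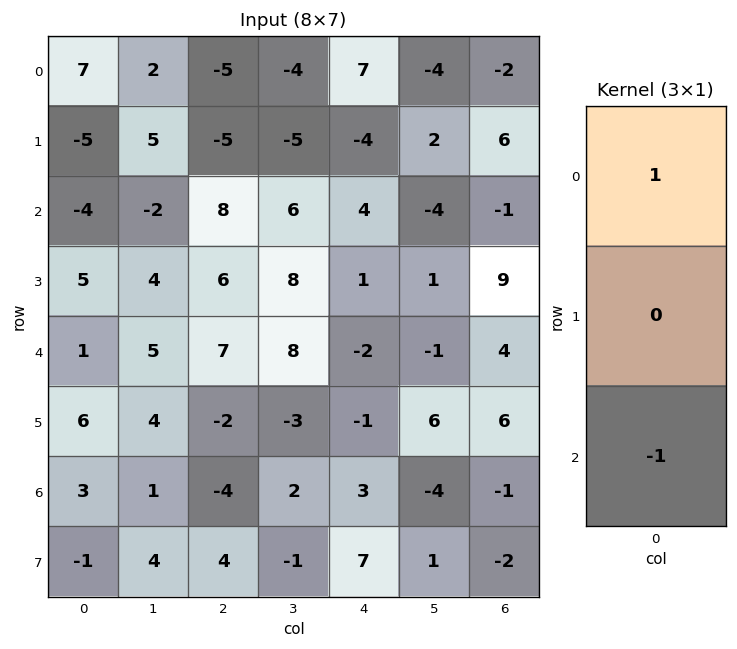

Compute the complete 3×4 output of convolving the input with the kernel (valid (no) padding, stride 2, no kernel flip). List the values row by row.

Output[0,0]: The receptive field on the input at this output position is [7 / -5 / -4]. Elementwise product with the kernel and sum: 7·1 + -4·-1.
Output[0,1]: The receptive field on the input at this output position is [-5 / -5 / 8]. Elementwise product with the kernel and sum: -5·1 + 8·-1.

11 -13 3 -1
-5 1 6 -5
-2 11 -5 5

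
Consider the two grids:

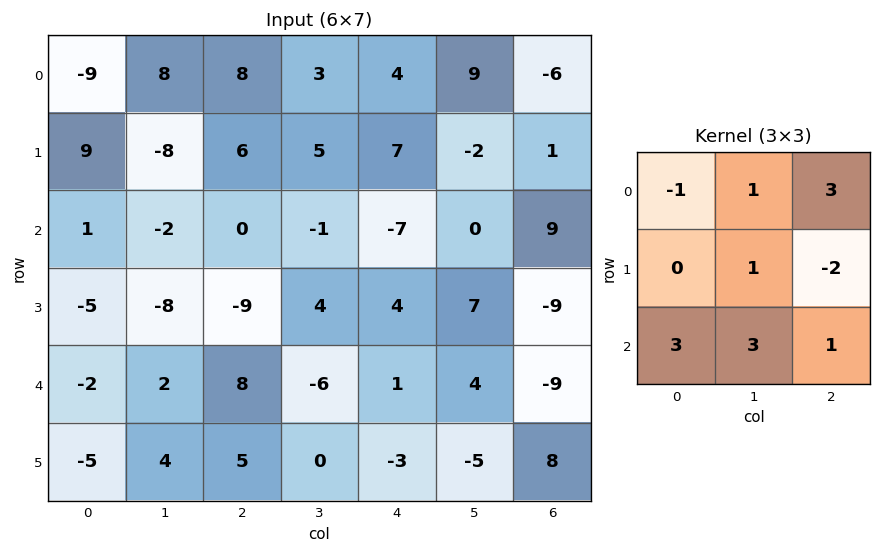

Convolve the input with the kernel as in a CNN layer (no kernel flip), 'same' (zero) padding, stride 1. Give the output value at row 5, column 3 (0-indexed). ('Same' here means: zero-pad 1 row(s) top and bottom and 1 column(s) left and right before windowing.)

The receptive field on the zero-padded input at this output position is [8 -6 1 / 5 0 -3 / 0 0 0]. Elementwise product with the kernel and sum: 8·-1 + -6·1 + 1·3 + 0·1 + -3·-2 + 0·3 + 0·3 + 0·1.

-5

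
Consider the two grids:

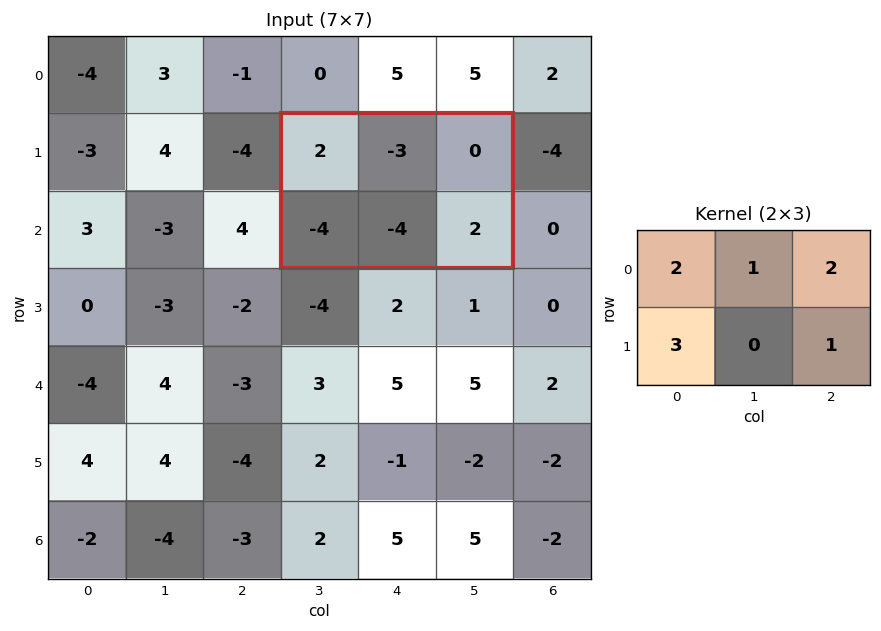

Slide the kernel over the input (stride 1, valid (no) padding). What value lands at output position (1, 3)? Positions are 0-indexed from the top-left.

-9

The receptive field on the input at this output position is [2 -3 0 / -4 -4 2]. Elementwise product with the kernel and sum: 2·2 + -3·1 + 0·2 + -4·3 + 2·1.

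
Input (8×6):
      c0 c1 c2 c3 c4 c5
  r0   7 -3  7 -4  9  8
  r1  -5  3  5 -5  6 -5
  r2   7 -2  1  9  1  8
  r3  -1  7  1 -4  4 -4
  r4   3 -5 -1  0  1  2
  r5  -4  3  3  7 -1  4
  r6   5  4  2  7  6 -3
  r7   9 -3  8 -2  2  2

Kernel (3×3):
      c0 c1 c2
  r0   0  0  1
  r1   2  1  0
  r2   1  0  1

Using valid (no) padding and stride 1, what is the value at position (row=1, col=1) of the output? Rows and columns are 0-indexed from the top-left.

The receptive field on the input at this output position is [3 5 -5 / -2 1 9 / 7 1 -4]. Elementwise product with the kernel and sum: -5·1 + -2·2 + 1·1 + 7·1 + -4·1.

-5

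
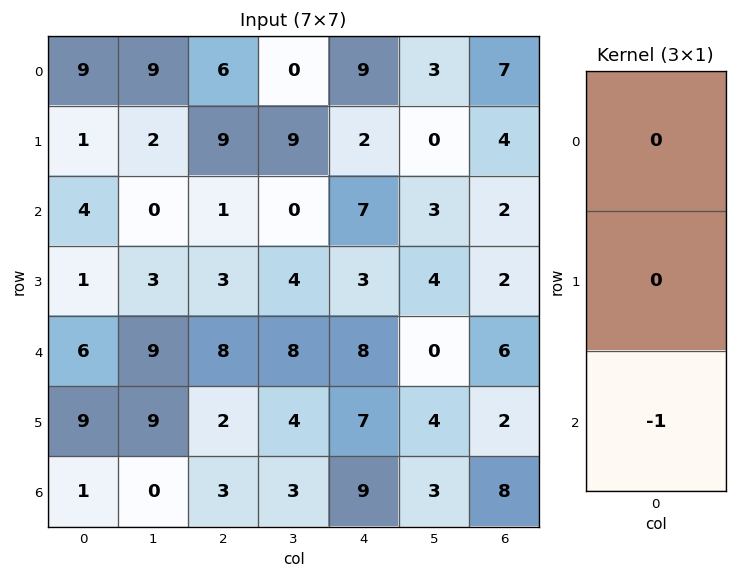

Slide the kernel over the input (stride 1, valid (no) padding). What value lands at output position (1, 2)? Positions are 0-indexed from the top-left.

The receptive field on the input at this output position is [9 / 1 / 3]. Elementwise product with the kernel and sum: 3·-1.

-3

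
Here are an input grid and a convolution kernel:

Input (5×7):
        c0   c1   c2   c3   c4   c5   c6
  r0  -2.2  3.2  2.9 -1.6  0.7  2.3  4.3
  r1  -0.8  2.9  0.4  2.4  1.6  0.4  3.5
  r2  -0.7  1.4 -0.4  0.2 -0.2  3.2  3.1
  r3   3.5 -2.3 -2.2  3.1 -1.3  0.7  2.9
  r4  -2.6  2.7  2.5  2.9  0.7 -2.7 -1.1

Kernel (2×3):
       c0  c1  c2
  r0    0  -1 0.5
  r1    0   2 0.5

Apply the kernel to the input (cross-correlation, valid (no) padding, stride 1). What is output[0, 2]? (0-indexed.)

7.55

The receptive field on the input at this output position is [2.9 -1.6 0.7 / 0.4 2.4 1.6]. Elementwise product with the kernel and sum: -1.6·-1 + 0.7·0.5 + 2.4·2 + 1.6·0.5.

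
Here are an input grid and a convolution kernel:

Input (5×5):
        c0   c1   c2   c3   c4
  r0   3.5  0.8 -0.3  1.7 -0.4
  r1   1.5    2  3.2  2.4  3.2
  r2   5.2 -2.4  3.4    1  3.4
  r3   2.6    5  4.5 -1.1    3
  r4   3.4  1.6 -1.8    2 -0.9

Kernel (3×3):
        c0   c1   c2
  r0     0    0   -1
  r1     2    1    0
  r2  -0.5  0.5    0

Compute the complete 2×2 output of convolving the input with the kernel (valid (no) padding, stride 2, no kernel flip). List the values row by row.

Output[0,0]: The receptive field on the input at this output position is [3.5 0.8 -0.3 / 1.5 2 3.2 / 5.2 -2.4 3.4]. Elementwise product with the kernel and sum: -0.3·-1 + 1.5·2 + 2·1 + 5.2·-0.5 + -2.4·0.5.

1.5 8
5.9 6.4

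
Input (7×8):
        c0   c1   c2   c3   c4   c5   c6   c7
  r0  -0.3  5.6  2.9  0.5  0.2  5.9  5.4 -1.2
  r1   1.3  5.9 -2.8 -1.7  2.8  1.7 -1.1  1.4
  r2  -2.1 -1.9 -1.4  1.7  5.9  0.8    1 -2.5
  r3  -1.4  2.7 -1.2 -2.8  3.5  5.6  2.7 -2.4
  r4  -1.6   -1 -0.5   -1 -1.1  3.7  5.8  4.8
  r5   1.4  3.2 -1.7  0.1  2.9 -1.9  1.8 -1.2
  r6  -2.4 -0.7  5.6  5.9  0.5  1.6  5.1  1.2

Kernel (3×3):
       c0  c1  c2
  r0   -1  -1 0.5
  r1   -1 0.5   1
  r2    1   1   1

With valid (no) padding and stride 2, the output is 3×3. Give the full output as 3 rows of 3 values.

Output[0,0]: The receptive field on the input at this output position is [-0.3 5.6 2.9 / 1.3 5.9 -2.8 / -2.1 -1.9 -1.4]. Elementwise product with the kernel and sum: -0.3·-1 + 5.6·-1 + 2.9·0.5 + 1.3·-1 + 5.9·0.5 + -2.8·1 + -2.1·1 + -1.9·1 + -1.4·1.

-10.4 7.65 1.25
1.75 3.35 4.2
3.35 17.6 5.45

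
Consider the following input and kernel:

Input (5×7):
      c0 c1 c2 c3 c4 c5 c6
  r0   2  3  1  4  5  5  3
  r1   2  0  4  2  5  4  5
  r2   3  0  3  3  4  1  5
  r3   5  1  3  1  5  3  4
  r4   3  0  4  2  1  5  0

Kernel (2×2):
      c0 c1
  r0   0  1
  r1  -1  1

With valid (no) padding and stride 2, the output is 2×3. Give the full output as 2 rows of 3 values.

1 2 4
-4 1 -1

Output[0,0]: The receptive field on the input at this output position is [2 3 / 2 0]. Elementwise product with the kernel and sum: 3·1 + 2·-1 + 0·1.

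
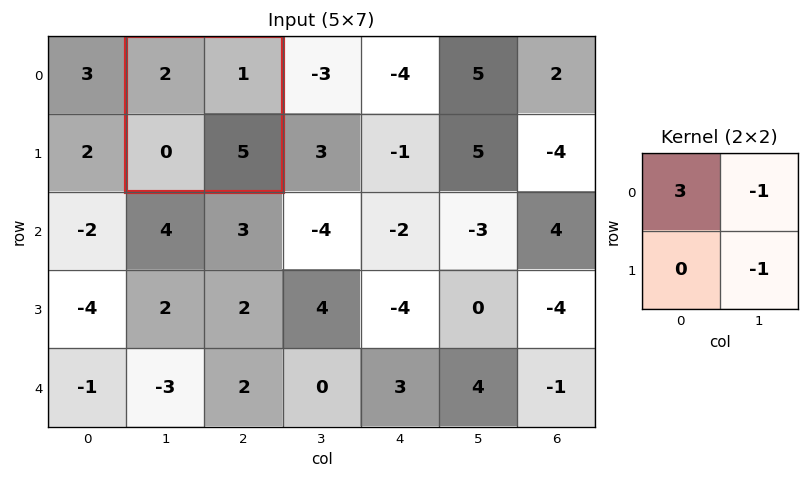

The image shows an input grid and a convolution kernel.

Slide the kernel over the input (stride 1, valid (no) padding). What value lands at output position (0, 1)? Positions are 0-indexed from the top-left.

The receptive field on the input at this output position is [2 1 / 0 5]. Elementwise product with the kernel and sum: 2·3 + 1·-1 + 5·-1.

0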